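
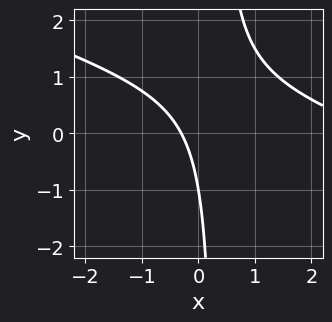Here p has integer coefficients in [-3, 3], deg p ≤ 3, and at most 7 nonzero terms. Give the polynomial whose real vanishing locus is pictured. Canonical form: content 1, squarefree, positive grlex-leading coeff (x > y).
(a) deg p = 2.
(b) Observable constraints: it crosses the y-axis at the gridline y = -1.
(c) The integer polynomial consistent with all of this is the stated p.

x^2 + 3*x*y - 3*x - y - 1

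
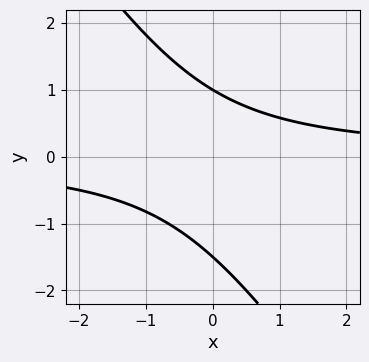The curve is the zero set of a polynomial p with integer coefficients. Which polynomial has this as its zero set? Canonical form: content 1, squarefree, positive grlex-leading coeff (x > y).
3*x*y + 2*y^2 + y - 3

First, deg p = 2.
Then, observable constraints: one y-axis crossing is at y = 1; it misses every integer gridline on the x-axis.
Finally, assembling these constraints gives the stated polynomial.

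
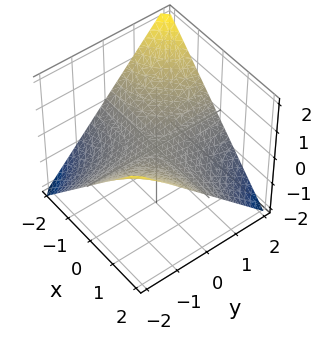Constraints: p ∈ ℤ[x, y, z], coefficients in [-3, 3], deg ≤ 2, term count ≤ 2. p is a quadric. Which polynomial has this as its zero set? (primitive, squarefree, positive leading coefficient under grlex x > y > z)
x*y + 2*z

1. The degree is 2 — a saddle surface; a quadric.
2. Reading off the gridlines: the visible x-axis segment lies entirely on the surface; every point of the y-axis in the box is on the surface; it meets the z-axis at z = 0 (among the integer gridlines).
3. Matching integer coefficients to the picture gives p.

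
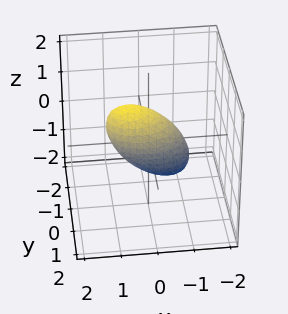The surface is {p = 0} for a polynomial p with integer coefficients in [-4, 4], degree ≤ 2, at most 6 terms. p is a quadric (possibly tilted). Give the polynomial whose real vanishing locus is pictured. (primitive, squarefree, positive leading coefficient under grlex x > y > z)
x^2 - x*z + 2*y^2 + z^2 - 1

First, deg p = 2. No degree-1 surface has this shape.
Next, from the visible intercepts: among the integer gridlines, it crosses the x-axis at x ∈ {-1, 1}; among the integer gridlines, it crosses the z-axis at z ∈ {-1, 1}.
Finally, assembling these constraints gives the stated polynomial.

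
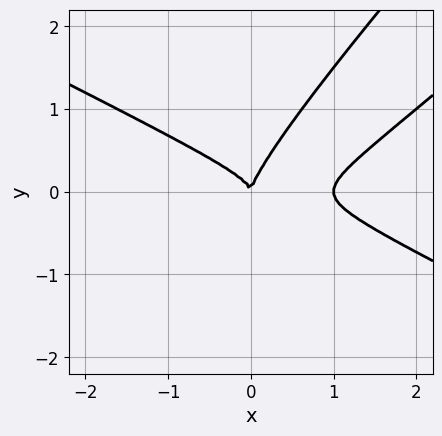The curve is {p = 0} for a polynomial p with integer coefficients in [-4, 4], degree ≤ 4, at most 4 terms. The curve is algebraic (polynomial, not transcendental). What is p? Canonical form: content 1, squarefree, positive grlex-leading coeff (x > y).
1. Degree: a generic line meets the curve in up to 3 points, so deg p = 3.
2. Observable constraints: it meets the y-axis at y = 0 (among the integer gridlines); among the integer gridlines, it crosses the x-axis at x ∈ {0, 1}.
3. Solving for integer coefficients yields p as stated.

x^3 - 3*x*y^2 + 2*y^3 - x^2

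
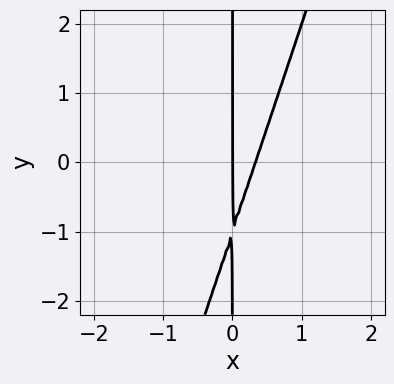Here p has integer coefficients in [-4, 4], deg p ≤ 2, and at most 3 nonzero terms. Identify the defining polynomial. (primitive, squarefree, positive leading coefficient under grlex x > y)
First, deg p = 2. The shape is more complex than any degree-1 curve.
Next, from the visible intercepts: every point of the y-axis in the box is on the curve; one x-axis crossing is at x = 0.
Finally, assembling these constraints gives the stated polynomial.

3*x^2 - x*y - x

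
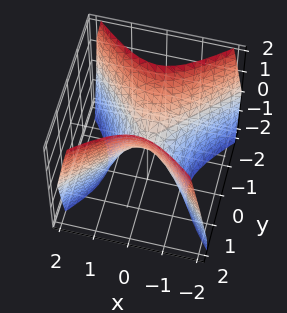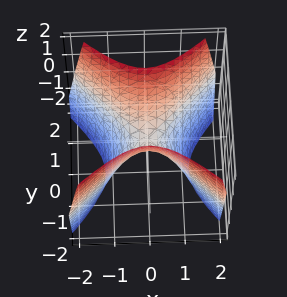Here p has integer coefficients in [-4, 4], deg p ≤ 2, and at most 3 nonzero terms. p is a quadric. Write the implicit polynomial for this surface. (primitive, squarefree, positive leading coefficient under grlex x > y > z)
First, the degree is 2 — a saddle surface; a quadric.
Next, symmetries: the y ↦ −y reflection is a symmetry, so y appears only in even powers; mirror symmetry x ↦ −x ⇒ only even powers of x.
Then, observable constraints: it meets the z-axis at z = 0 (among the integer gridlines); it crosses the x-axis at the gridline x = 0; it meets the y-axis at y = 0 (among the integer gridlines).
Finally, together with the visible shape, these determine p as stated.

3*x^2 - 3*y^2 + 2*z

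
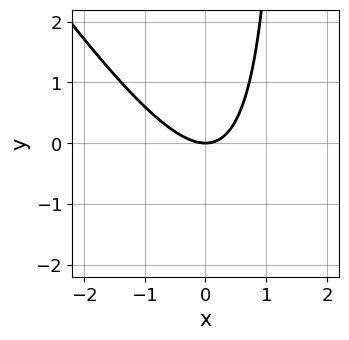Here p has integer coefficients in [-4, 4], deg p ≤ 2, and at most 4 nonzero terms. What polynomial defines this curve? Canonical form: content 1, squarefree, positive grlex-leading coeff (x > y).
3*x^2 + 2*x*y - 3*y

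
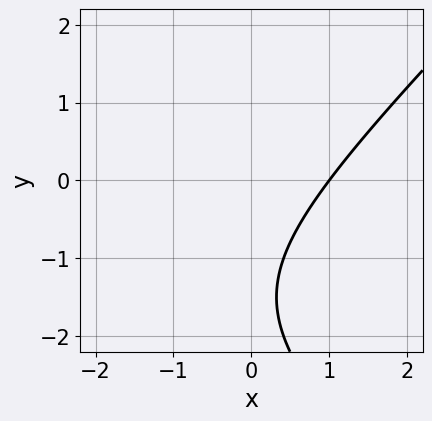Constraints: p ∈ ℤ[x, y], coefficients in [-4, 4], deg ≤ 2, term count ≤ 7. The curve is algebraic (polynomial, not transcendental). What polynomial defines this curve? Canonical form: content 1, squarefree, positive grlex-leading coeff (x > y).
The degree is 2 — the shape is more complex than any degree-1 curve.
Reading off the gridlines: it misses every integer gridline on the y-axis; it crosses the x-axis at the gridline x = 1.
Fitting integer coefficients to these (and the overall shape) gives p.

x^2 - y^2 + 2*x - 3*y - 3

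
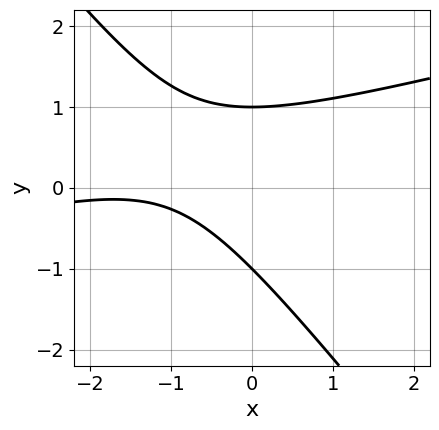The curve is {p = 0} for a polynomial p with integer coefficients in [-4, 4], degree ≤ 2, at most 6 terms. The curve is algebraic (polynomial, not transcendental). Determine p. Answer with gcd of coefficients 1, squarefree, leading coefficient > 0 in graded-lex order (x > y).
Degree: no degree-1 curve has this shape, so deg p = 2.
From the axis intercepts and sections: the curve avoids every integer x-axis point in the box; among the integer gridlines, it crosses the y-axis at y ∈ {-1, 1}.
Matching integer coefficients to the picture gives p.

x^2 - 3*x*y - 3*y^2 + 3*x + 3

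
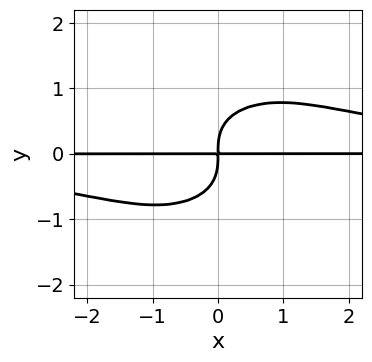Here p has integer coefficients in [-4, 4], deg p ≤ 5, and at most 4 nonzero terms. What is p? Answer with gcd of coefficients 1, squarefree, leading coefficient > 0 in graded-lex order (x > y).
The degree is 4 — no degree-3 curve has this shape.
From the axis intercepts and sections: every point of the x-axis in the box is on the curve.
Assembling these constraints gives the stated polynomial.

2*x^2*y^2 + 3*y^4 - 3*x*y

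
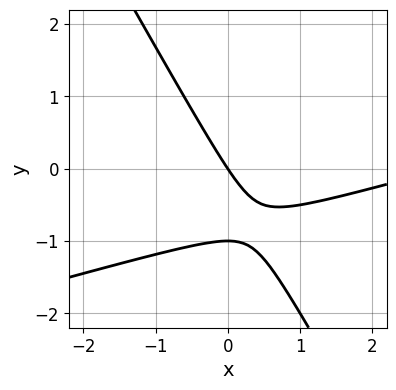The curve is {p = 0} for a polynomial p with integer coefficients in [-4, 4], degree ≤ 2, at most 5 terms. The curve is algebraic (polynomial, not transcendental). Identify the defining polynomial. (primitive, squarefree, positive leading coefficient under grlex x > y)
1. Degree: a generic line meets the curve in up to 2 points, so deg p = 2.
2. Observable constraints: it meets the x-axis at x = 0 (among the integer gridlines); the y-axis gridline crossings are at y ∈ {-1, 0}.
3. Together with the visible shape, these determine p as stated.

x^2 - 3*x*y - 2*y^2 - 3*x - 2*y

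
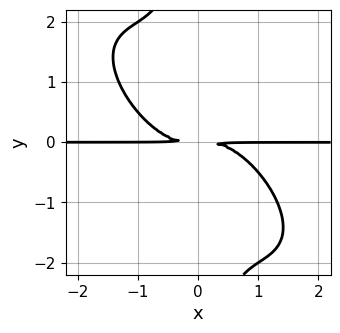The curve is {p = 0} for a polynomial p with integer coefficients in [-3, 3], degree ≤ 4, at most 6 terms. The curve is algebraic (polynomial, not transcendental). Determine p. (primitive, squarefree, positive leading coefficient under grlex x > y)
2*x^3*y + 3*x^2*y^2 + 2*x*y^3 + 2*y^2

(a) deg p = 4.
(b) Reading off the gridlines: every point of the x-axis in the box is on the curve.
(c) These observations pin down the coefficients.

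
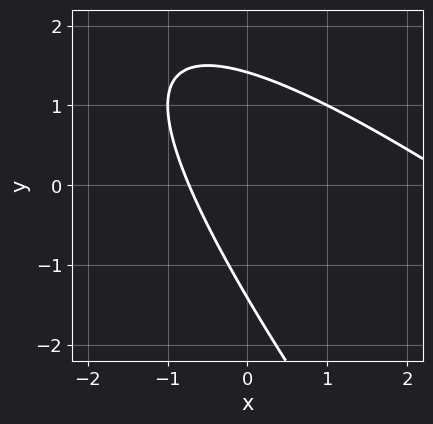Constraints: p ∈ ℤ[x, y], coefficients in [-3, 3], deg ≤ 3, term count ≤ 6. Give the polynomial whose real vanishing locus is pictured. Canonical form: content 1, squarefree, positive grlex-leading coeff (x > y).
1. The degree is 2 — a generic line meets the curve in up to 2 points.
2. Putting this together gives p.

x^2 + 2*x*y + y^2 - 2*x - 2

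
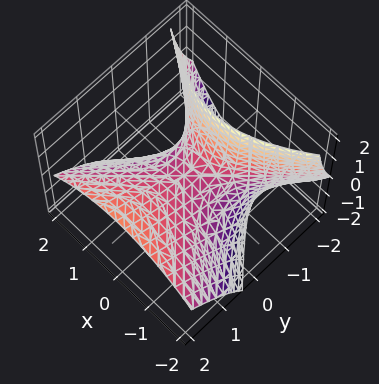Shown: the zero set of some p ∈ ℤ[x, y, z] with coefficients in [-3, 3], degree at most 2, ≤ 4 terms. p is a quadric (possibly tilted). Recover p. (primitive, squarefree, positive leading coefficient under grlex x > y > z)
The degree is 2 — a generic line meets the surface in up to 2 points.
Observable constraints: one y-axis crossing is at y = 0; it meets the x-axis at x = 0 (among the integer gridlines); it crosses the z-axis at the gridline z = 0.
Together with the visible shape, these determine p as stated.

2*x^2 - 2*y^2 + 3*y*z + 3*z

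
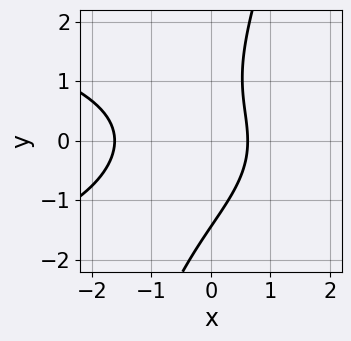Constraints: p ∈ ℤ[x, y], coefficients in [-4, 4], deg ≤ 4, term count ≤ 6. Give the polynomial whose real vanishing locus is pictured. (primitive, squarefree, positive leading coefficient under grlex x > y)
3*x*y^2 - y^3 + 3*x^2 + 3*x - 3

1. deg p = 3. No degree-2 curve has this shape.
2. The integer polynomial consistent with all of this is the stated p.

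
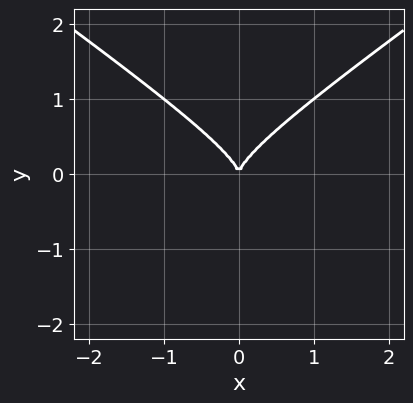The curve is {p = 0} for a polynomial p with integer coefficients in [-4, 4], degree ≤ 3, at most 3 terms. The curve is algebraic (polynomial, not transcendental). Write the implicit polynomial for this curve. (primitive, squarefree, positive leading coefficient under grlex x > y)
x^2*y - 2*y^3 + x^2

(a) The degree is 3 — the shape is more complex than any degree-2 curve.
(b) Symmetries: it's symmetric under x → −x, forcing even powers of x.
(c) Against the integer gridlines: it meets the y-axis at y = 0 (among the integer gridlines); it meets the x-axis at x = 0 (among the integer gridlines).
(d) Matching integer coefficients to the picture gives p.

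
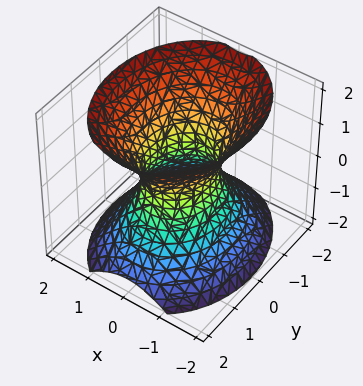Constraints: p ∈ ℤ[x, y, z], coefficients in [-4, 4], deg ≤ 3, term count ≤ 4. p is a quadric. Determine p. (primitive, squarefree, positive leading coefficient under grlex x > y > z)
(a) The degree is 2 — an hourglass — one-sheet hyperboloid; a quadric.
(b) Symmetries: mirror symmetry z ↦ −z ⇒ only even powers of z; the y ↦ −y reflection is a symmetry, so y appears only in even powers; mirror symmetry x ↦ −x ⇒ only even powers of x.
(c) From the axis intercepts and sections: the y-axis gridline crossings are at y ∈ {-1, 1}; the surface avoids every integer z-axis point in the box.
(d) Solving for integer coefficients yields p as stated.

3*x^2 + 2*y^2 - 2*z^2 - 2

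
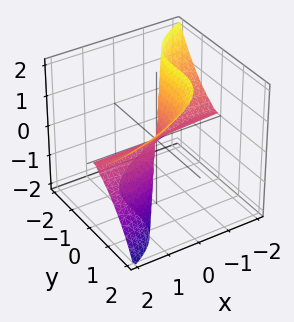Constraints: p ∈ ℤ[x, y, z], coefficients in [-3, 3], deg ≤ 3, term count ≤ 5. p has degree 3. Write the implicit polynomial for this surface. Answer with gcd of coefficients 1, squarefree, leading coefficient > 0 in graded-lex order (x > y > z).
1. The degree is 3 — no degree-2 surface has this shape.
2. Observable constraints: every point of the x-axis in the box is on the surface; it meets the z-axis at z = 0 (among the integer gridlines); one y-axis crossing is at y = 0.
3. Solving for integer coefficients yields p as stated.

3*x*z^2 - 2*y^3 + z^3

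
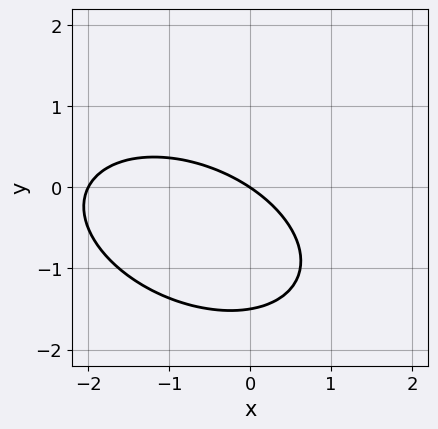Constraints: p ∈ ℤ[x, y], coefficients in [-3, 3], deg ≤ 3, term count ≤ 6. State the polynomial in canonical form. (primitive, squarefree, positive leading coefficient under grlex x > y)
x^2 + x*y + 2*y^2 + 2*x + 3*y

The degree is 2 — no degree-1 curve has this shape.
From the visible intercepts: among the integer gridlines, it crosses the x-axis at x ∈ {-2, 0}; it crosses the y-axis at the gridline y = 0.
Fitting integer coefficients to these (and the overall shape) gives p.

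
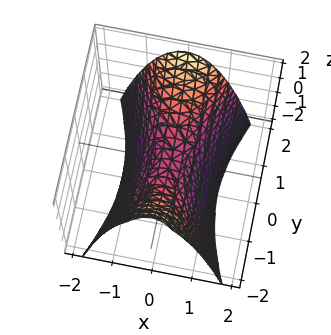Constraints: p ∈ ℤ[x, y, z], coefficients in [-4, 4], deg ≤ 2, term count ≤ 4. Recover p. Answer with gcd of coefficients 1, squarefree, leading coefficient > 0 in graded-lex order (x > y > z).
3*x^2 - y^2 + 2*z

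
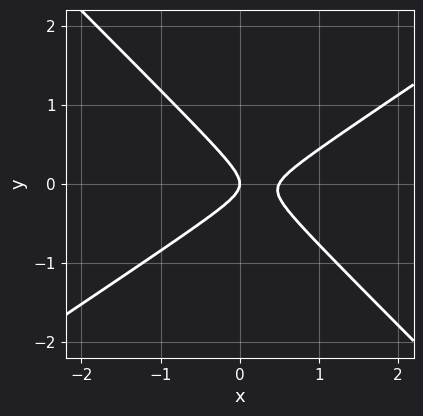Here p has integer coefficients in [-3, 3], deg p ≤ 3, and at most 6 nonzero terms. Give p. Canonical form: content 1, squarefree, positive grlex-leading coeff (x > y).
2*x^2 - x*y - 3*y^2 - x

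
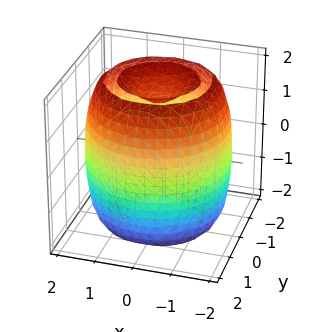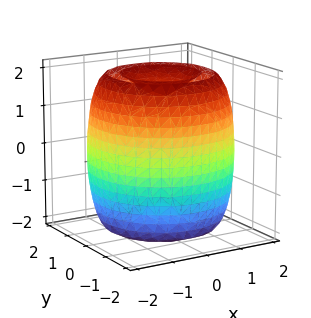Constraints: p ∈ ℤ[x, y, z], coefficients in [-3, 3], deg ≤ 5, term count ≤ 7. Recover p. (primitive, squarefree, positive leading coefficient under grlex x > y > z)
First, the picture has 2 separate pieces.
Then, degree: no degree-3 surface has this shape, so deg p = 4.
Next, by symmetry, every cross-section ⟂ z is a circle, so x, y appear only via x² + y².
Then, checking where it meets the axes: a circular section at z = 1 has radius between 1 and 2.
Finally, putting this together gives p.

x^4 + 2*x^2*y^2 + y^4 - 3*x^2 - 3*y^2 + z^2 - 2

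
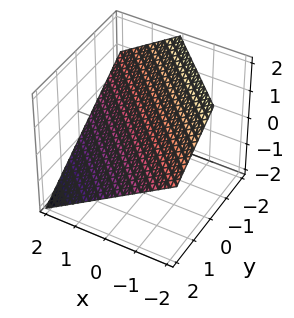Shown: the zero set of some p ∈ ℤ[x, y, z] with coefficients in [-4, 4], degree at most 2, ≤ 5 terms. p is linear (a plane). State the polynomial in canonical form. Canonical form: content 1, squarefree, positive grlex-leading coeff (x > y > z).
2*x + 2*y + 3*z - 2

First, the degree is 1 — the surface is flat (a plane).
Next, from the visible intercepts: one y-axis crossing is at y = 1; it crosses the x-axis at the gridline x = 1.
Finally, the integer polynomial consistent with all of this is the stated p.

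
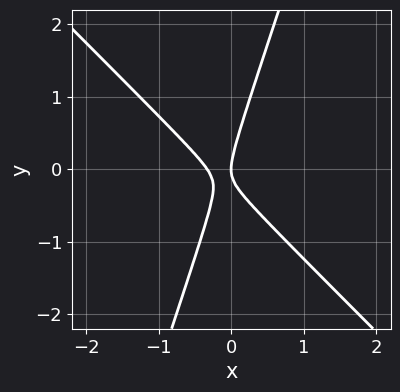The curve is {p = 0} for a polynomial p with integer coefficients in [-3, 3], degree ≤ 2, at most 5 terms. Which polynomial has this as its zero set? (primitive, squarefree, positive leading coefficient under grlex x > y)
Degree: no degree-1 curve has this shape, so deg p = 2.
Checking where it meets the axes: it meets the x-axis at x = 0 (among the integer gridlines); one y-axis crossing is at y = 0.
Matching integer coefficients to the picture gives p.

3*x^2 + 2*x*y - y^2 + x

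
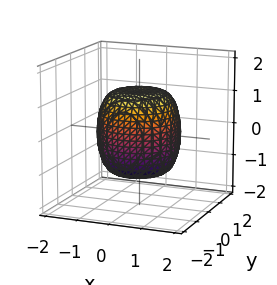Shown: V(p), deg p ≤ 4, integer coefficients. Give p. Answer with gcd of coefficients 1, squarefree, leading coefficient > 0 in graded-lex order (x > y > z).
2*x^4 + 4*x^2*y^2 + 2*y^4 - x^2 - y^2 + 2*z^2 - 3

1. The degree is 4 — a generic line meets the surface in up to 4 points.
2. Symmetries: the surface is invariant under rotation about z: p = q(x² + y², z).
3. Reading off the gridlines: a circular section at z = 0 has radius between 1 and 2.
4. Putting this together gives p.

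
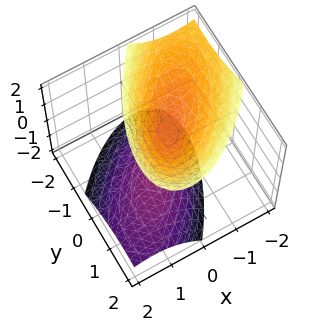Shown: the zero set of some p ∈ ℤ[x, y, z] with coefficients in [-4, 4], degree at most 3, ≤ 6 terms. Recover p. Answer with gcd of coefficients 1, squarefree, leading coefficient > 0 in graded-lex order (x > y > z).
3*x^2 - 3*x*y + 2*x*z + 2*y^2 - 2*z^2 + 1

First, I count 2 distinct pieces. Treating them together as one polynomial.
Then, deg p = 2. No degree-1 surface has this shape.
Next, against the integer gridlines: no y-intercept at any integer in the box; no x-intercept at any integer in the box.
Finally, putting this together gives p.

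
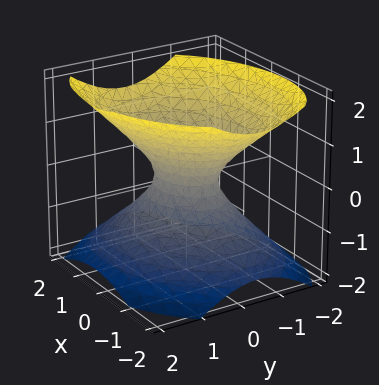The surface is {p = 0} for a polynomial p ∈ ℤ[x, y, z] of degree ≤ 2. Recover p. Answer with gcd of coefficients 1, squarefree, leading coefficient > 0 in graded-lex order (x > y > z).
2*x^2 - x*y + 3*y^2 - 3*z^2 - 1

First, deg p = 2. A generic line meets the surface in up to 2 points.
Next, against the integer gridlines: no z-intercept at any integer in the box.
Finally, matching integer coefficients to the picture gives p.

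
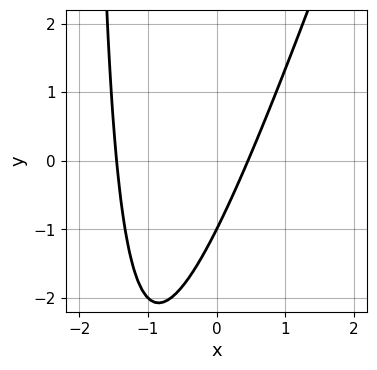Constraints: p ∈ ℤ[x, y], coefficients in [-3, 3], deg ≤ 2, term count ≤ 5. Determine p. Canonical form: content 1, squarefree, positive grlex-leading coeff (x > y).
1. The degree is 2 — the shape is more complex than any degree-1 curve.
2. From the visible intercepts: it crosses the y-axis at the gridline y = -1.
3. Together with the visible shape, these determine p as stated.

3*x^2 - x*y + 3*x - 2*y - 2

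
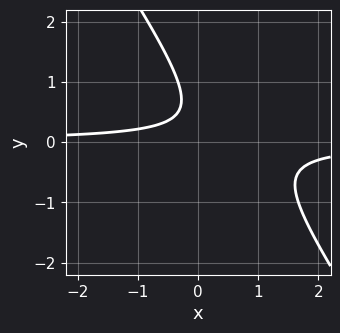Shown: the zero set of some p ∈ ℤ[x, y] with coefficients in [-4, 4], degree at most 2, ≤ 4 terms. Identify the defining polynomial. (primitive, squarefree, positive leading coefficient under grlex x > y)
3*x*y + 2*y^2 - 2*y + 1

First, the degree is 2 — no degree-1 curve has this shape.
Then, checking where it meets the axes: no y-intercept at any integer in the box; no x-intercept at any integer in the box.
Finally, matching integer coefficients to the picture gives p.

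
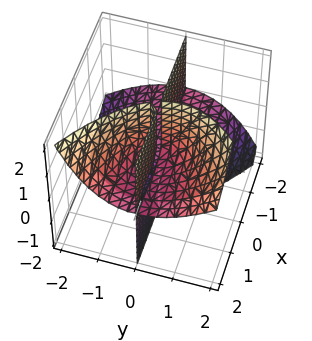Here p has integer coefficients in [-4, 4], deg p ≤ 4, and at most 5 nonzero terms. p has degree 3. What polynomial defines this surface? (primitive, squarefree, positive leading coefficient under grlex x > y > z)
3*x*y*z - 2*y^3 + y^2*z

There are 2 components. They look like related sheets of one shape, so recover p as a whole.
deg p = 3. A generic line meets the surface in up to 3 points.
From the axis intercepts and sections: it meets the y-axis at y = 0 (among the integer gridlines); the visible z-axis segment lies entirely on the surface.
Putting this together gives p. Check: (-1, 0, 0) on the x-axis lies on the surface, and p(-1, 0, 0) = 0. ✓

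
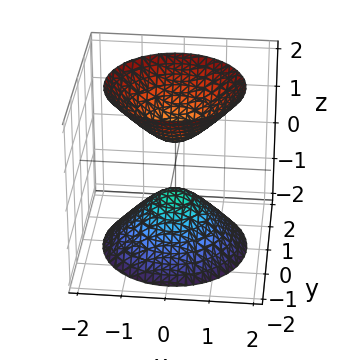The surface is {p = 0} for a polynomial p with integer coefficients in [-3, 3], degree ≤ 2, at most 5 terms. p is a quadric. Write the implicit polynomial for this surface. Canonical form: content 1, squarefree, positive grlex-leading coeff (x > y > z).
3*x^2 + 3*y^2 - 2*z^2 + 1

1. There are 2 components.
2. The degree is 2 — two sheets facing apart; a quadric.
3. Symmetry: every cross-section ⟂ z is a circle, so x, y appear only via x² + y²; the z ↦ −z reflection is a symmetry, so z appears only in even powers.
4. Checking where it meets the axes: the surface avoids every integer x-axis point in the box; a circular section at z = -1 has radius between 0 and 1; the surface avoids every integer y-axis point in the box.
5. Matching integer coefficients to the picture gives p.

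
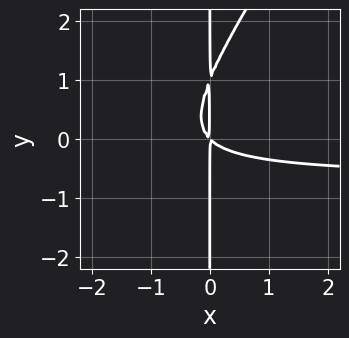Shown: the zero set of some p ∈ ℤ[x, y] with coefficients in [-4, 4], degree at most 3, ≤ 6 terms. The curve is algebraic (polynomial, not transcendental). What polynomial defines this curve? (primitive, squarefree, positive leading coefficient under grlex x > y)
3*x^2*y - 2*x*y^2 + 2*x^2 + 2*x*y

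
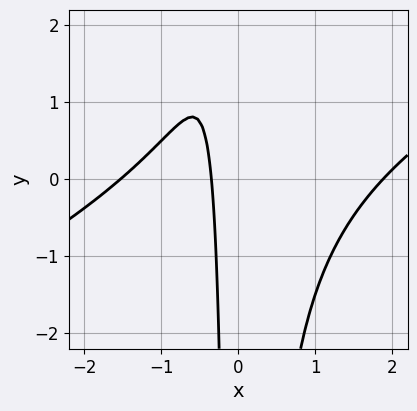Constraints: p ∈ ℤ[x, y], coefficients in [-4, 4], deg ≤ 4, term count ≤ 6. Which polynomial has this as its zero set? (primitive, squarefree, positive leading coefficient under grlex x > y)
x^3 - 2*x^2*y - 3*x - 1

(a) Degree: no degree-2 curve has this shape, so deg p = 3.
(b) Observable constraints: it misses every integer gridline on the y-axis.
(c) Fitting integer coefficients to these (and the overall shape) gives p.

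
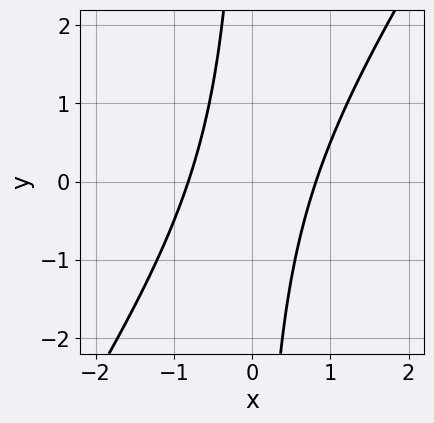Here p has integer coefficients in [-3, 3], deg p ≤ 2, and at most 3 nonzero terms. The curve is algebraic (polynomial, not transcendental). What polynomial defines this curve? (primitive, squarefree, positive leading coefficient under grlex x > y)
First, the degree is 2 — no degree-1 curve has this shape.
Next, against the integer gridlines: it misses every integer gridline on the y-axis.
Finally, the integer polynomial consistent with all of this is the stated p.

3*x^2 - 2*x*y - 2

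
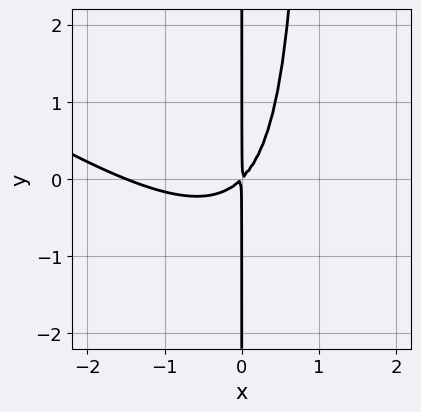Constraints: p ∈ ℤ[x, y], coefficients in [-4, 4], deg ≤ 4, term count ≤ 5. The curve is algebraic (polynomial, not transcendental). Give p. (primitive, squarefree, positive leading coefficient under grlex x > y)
First, deg p = 3. A generic line meets the curve in up to 3 points.
Next, from the axis intercepts and sections: every point of the y-axis in the box is on the curve.
Finally, together with the visible shape, these determine p as stated.

2*x^3 + 3*x^2*y + 3*x^2 - 3*x*y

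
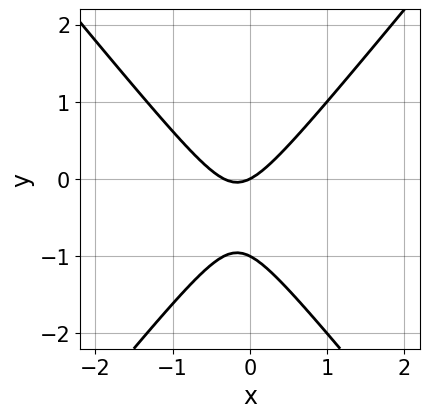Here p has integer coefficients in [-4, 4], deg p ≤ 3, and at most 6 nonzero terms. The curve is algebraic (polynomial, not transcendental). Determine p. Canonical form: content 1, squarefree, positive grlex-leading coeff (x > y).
1. The degree is 2 — no degree-1 curve has this shape.
2. Reading off the gridlines: one x-axis crossing is at x = 0; among the integer gridlines, it crosses the y-axis at y ∈ {-1, 0}.
3. The integer polynomial consistent with all of this is the stated p.

3*x^2 - 2*y^2 + x - 2*y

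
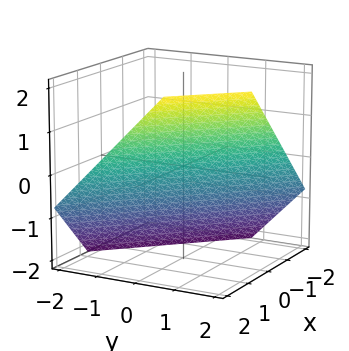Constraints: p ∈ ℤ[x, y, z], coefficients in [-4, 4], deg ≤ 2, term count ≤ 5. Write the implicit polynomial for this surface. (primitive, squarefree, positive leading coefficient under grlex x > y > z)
Degree: every cross-section is a straight line — this is a plane, so deg p = 1.
Matching integer coefficients to the picture gives p.

3*x + 3*y - 3*z - 2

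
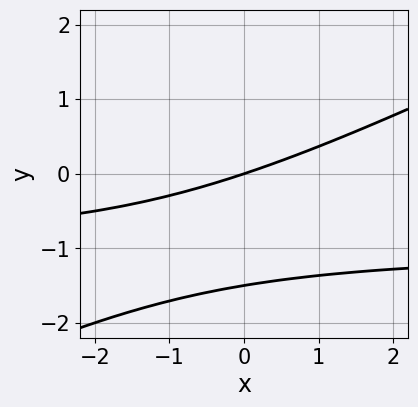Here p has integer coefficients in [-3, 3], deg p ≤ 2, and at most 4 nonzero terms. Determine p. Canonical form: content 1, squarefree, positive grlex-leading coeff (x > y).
The degree is 2 — no degree-1 curve has this shape.
Against the integer gridlines: it crosses the y-axis at the gridline y = 0; one x-axis crossing is at x = 0.
These observations pin down the coefficients.

x*y - 2*y^2 + x - 3*y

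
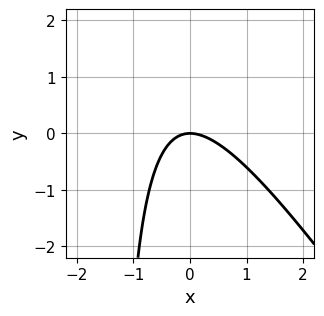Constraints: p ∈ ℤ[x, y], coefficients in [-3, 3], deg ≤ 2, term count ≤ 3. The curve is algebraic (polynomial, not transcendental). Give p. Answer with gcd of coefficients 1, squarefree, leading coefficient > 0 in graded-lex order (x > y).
3*x^2 + 2*x*y + 3*y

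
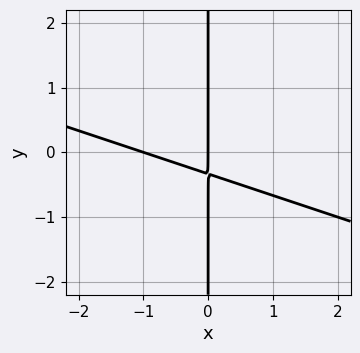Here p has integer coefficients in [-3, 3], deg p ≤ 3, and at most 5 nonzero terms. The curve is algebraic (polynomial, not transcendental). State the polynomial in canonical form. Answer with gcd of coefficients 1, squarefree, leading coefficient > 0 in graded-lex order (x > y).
deg p = 2.
Checking where it meets the axes: the visible y-axis segment lies entirely on the curve; among the integer gridlines, it crosses the x-axis at x ∈ {-1, 0}.
Assembling these constraints gives the stated polynomial.

x^2 + 3*x*y + x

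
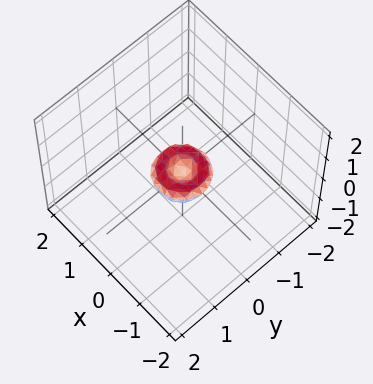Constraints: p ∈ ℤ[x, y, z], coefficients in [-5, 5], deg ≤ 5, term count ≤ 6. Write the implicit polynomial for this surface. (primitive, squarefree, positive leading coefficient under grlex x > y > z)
Degree: no degree-3 surface has this shape, so deg p = 4.
Symmetry: the surface is invariant under rotation about z: p = q(x² + y², z).
Against the integer gridlines: a circular section at z = 0 has radius between 0 and 1; it crosses the x-axis at the gridline x = 0.
The integer polynomial consistent with all of this is the stated p.

2*x^4 + 4*x^2*y^2 + 2*y^4 - x^2 - y^2 + 2*z^2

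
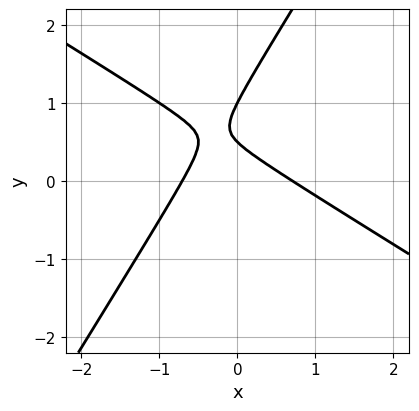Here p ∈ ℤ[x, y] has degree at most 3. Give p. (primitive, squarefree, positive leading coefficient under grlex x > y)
1. Degree: a generic line meets the curve in up to 2 points, so deg p = 2.
2. From the axis intercepts and sections: it meets the y-axis at y = 1 (among the integer gridlines).
3. Putting this together gives p.

2*x^2 + 2*x*y - 2*y^2 + 3*y - 1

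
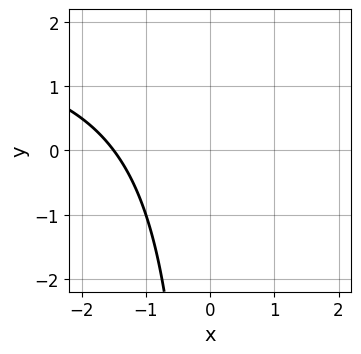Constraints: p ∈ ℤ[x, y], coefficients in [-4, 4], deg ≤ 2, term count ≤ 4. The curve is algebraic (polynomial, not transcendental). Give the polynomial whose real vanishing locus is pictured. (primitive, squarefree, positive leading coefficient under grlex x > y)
x*y - 2*x - 3

1. Degree: a generic line meets the curve in up to 2 points, so deg p = 2.
2. Reading off the gridlines: no y-intercept at any integer in the box.
3. The integer polynomial consistent with all of this is the stated p.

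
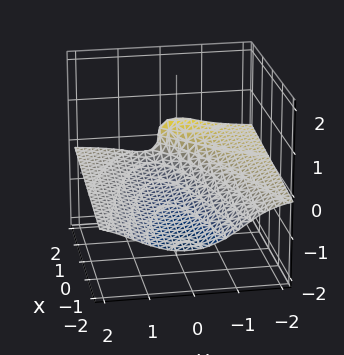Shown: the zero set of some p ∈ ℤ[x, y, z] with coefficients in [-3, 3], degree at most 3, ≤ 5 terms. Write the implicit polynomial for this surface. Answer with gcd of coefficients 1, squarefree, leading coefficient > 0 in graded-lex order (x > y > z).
3*y^2*z + 3*z^3 - x + y + 2

Degree: the shape is more complex than any degree-2 surface, so deg p = 3.
Observable constraints: it meets the x-axis at x = 2 (among the integer gridlines); it meets the y-axis at y = -2 (among the integer gridlines).
These observations pin down the coefficients.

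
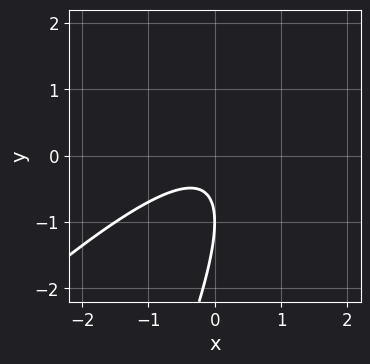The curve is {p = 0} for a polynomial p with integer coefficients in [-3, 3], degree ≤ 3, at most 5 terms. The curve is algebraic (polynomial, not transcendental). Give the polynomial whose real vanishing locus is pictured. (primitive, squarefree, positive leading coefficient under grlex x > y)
1. The degree is 2 — the shape is more complex than any degree-1 curve.
2. Observable constraints: it misses every integer gridline on the x-axis; one y-axis crossing is at y = -1.
3. The integer polynomial consistent with all of this is the stated p.

2*x^2 - 3*x*y + y^2 + 2*y + 1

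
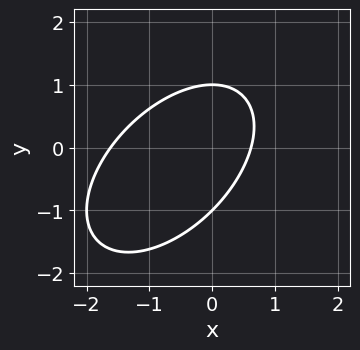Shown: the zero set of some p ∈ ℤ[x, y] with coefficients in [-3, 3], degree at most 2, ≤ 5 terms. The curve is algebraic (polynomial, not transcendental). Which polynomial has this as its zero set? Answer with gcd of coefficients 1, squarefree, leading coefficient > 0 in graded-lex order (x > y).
First, the degree is 2 — no degree-1 curve has this shape.
Next, reading off the gridlines: the y-axis gridline crossings are at y ∈ {-1, 1}.
Finally, together with the visible shape, these determine p as stated.

x^2 - x*y + y^2 + x - 1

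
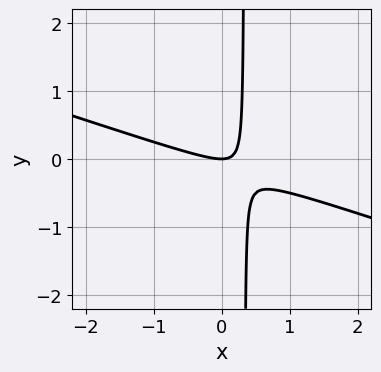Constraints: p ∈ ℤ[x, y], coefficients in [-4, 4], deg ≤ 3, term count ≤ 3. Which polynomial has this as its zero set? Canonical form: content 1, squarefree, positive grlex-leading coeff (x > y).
deg p = 2. No degree-1 curve has this shape.
Reading off the gridlines: one x-axis crossing is at x = 0; one y-axis crossing is at y = 0.
The integer polynomial consistent with all of this is the stated p.

x^2 + 3*x*y - y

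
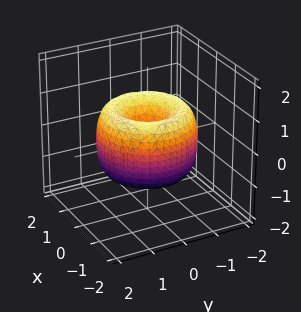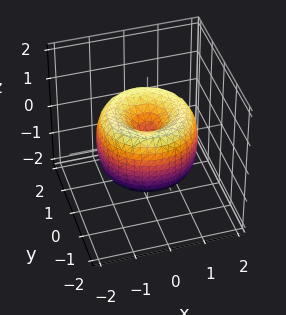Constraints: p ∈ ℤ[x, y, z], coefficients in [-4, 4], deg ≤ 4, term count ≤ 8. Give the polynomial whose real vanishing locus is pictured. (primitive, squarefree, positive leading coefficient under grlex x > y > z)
Degree: a generic line meets the surface in up to 4 points, so deg p = 4.
Symmetries: the surface is invariant under rotation about z: p = q(x² + y², z).
Against the integer gridlines: one z-axis crossing is at z = 0; one x-axis crossing is at x = 0.
Putting this together gives p.

x^4 + 2*x^2*y^2 + y^4 - 2*x^2 - 2*y^2 + z^2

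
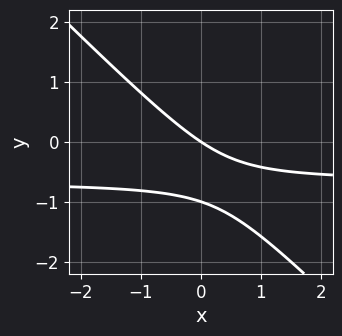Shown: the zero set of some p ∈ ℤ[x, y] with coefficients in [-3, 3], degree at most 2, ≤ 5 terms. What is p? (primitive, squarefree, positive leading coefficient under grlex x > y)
First, degree: the shape is more complex than any degree-1 curve, so deg p = 2.
Next, observable constraints: it crosses the x-axis at the gridline x = 0; among the integer gridlines, it crosses the y-axis at y ∈ {-1, 0}.
Finally, fitting integer coefficients to these (and the overall shape) gives p.

3*x*y + 3*y^2 + 2*x + 3*y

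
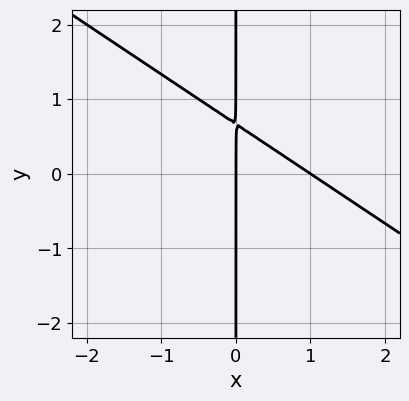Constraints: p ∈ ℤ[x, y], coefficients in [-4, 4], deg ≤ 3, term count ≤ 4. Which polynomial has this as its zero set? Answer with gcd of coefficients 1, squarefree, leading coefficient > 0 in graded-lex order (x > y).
2*x^2 + 3*x*y - 2*x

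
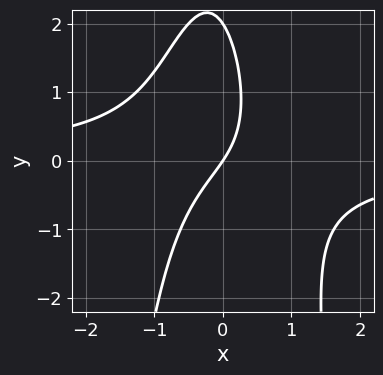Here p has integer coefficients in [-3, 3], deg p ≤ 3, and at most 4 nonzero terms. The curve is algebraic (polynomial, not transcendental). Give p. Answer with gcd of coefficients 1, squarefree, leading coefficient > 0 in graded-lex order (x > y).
1. Degree: no degree-2 curve has this shape, so deg p = 3.
2. Against the integer gridlines: among the integer gridlines, it crosses the y-axis at y ∈ {0, 2}; one x-axis crossing is at x = 0.
3. Solving for integer coefficients yields p as stated.

3*x^2*y + y^2 + 3*x - 2*y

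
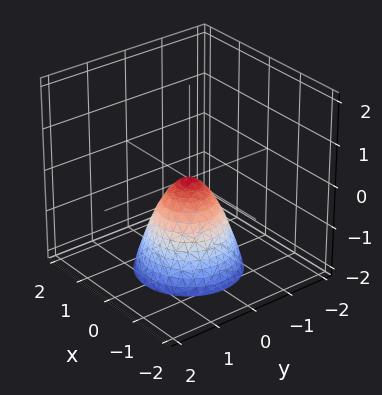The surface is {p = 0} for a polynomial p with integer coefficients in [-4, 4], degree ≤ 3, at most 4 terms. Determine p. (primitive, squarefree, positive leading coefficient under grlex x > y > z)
3*x^2 + 3*y^2 + 2*z

First, degree: a single bowl opening along one axis; a quadric, so deg p = 2.
Next, symmetries: every cross-section ⟂ z is a circle, so x, y appear only via x² + y².
Next, from the visible intercepts: it meets the y-axis at y = 0 (among the integer gridlines); one z-axis crossing is at z = 0; a circular section at z = -2 has radius between 1 and 2.
Finally, matching integer coefficients to the picture gives p.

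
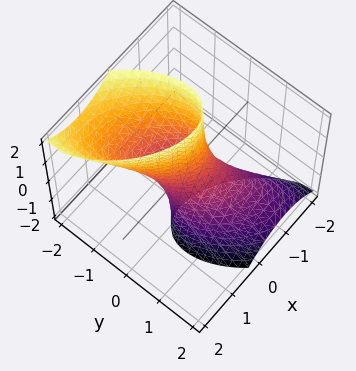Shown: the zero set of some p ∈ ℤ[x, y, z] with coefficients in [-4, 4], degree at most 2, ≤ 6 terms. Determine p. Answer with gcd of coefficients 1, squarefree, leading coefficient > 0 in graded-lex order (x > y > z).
3*x^2 + 3*x*y + 3*y^2 + 3*y*z - 1

1. The degree is 2 — no degree-1 surface has this shape.
2. Reading off the gridlines: it misses every integer gridline on the z-axis.
3. The integer polynomial consistent with all of this is the stated p.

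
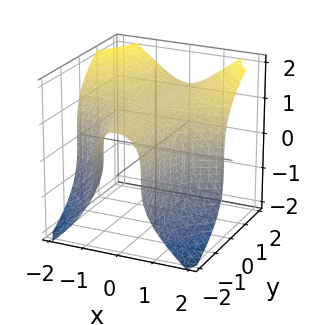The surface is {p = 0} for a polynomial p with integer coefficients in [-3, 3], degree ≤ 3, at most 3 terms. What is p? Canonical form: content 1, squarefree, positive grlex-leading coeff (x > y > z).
3*x^2*y - 2*z^3 + 3

1. Degree: no degree-2 surface has this shape, so deg p = 3.
2. Checking where it meets the axes: the surface avoids every integer x-axis point in the box; the surface avoids every integer y-axis point in the box.
3. Solving for integer coefficients yields p as stated.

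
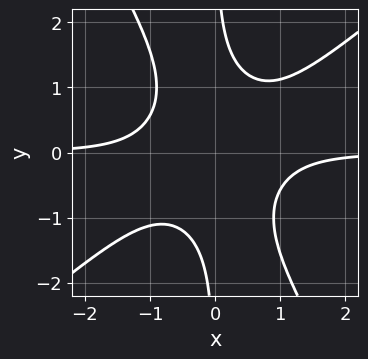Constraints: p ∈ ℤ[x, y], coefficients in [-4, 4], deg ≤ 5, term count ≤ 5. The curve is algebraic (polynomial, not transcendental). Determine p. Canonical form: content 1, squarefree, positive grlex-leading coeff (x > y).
deg p = 4. No degree-3 curve has this shape.
Checking where it meets the axes: no x-intercept at any integer in the box; it misses every integer gridline on the y-axis.
Fitting integer coefficients to these (and the overall shape) gives p.

3*x^3*y - 2*x^2*y^2 - 2*x*y^3 + 2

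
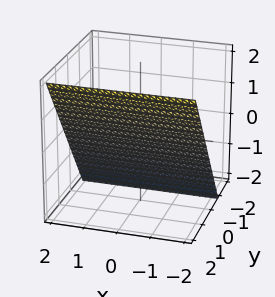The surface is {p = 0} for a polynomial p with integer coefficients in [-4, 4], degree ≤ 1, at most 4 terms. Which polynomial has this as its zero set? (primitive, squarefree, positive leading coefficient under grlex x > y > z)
3*y - 2*z - 2

First, degree: every cross-section is a straight line — this is a plane, so deg p = 1.
Then, against the integer gridlines: it meets the z-axis at z = -1 (among the integer gridlines); no x-intercept at any integer in the box.
Finally, assembling these constraints gives the stated polynomial.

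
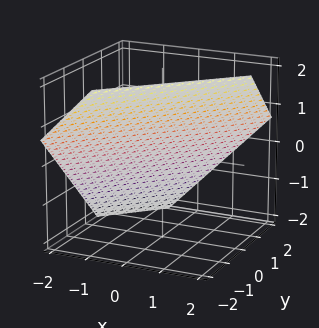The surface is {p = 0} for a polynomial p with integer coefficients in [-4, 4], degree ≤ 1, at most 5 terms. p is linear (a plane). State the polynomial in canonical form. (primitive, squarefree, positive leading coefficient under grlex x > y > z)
3*x - 3*y - 3*z + 2

deg p = 1. Every cross-section is a straight line — this is a plane.
Solving for integer coefficients yields p as stated.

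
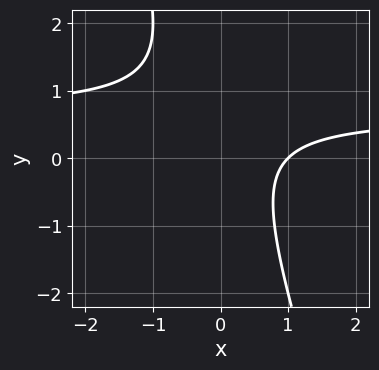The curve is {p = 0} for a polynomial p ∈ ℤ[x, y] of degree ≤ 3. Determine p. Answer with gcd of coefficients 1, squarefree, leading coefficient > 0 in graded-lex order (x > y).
3*x*y + y^2 - 2*x - y + 2

(a) deg p = 2. The shape is more complex than any degree-1 curve.
(b) Reading off the gridlines: no y-intercept at any integer in the box; one x-axis crossing is at x = 1.
(c) Assembling these constraints gives the stated polynomial.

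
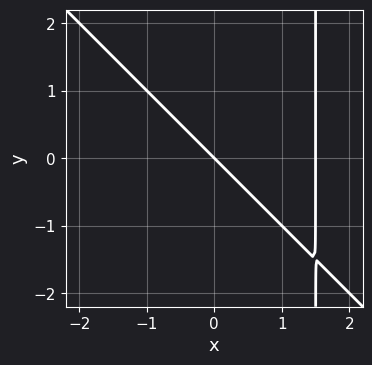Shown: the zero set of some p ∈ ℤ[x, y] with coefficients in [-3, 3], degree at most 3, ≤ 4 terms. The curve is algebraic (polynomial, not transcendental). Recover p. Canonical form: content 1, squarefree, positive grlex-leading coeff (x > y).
(a) Degree: the shape is more complex than any degree-1 curve, so deg p = 2.
(b) Against the integer gridlines: one x-axis crossing is at x = 0; it crosses the y-axis at the gridline y = 0.
(c) Fitting integer coefficients to these (and the overall shape) gives p.

2*x^2 + 2*x*y - 3*x - 3*y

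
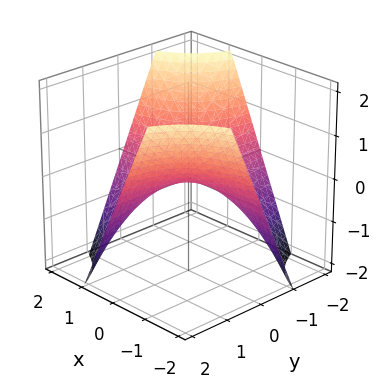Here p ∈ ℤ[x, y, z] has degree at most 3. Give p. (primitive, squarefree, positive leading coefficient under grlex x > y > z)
x*y + z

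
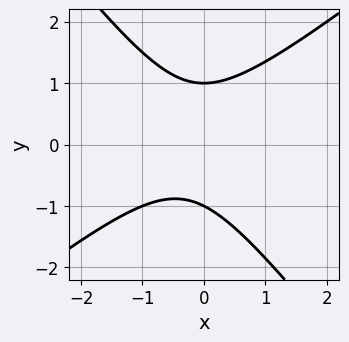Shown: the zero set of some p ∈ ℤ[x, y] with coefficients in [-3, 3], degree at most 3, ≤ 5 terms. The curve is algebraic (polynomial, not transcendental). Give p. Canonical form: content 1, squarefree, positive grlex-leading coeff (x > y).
(a) Degree: a generic line meets the curve in up to 2 points, so deg p = 2.
(b) Observable constraints: no x-intercept at any integer in the box; the y-axis gridline crossings are at y ∈ {-1, 1}.
(c) The integer polynomial consistent with all of this is the stated p.

2*x^2 - x*y - 2*y^2 + x + 2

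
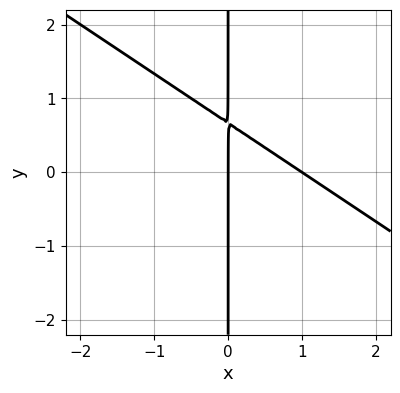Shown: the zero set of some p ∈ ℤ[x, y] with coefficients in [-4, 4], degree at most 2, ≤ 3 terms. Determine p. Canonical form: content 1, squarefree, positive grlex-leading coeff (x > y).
2*x^2 + 3*x*y - 2*x

(a) Degree: the shape is more complex than any degree-1 curve, so deg p = 2.
(b) Reading off the gridlines: the visible y-axis segment lies entirely on the curve; among the integer gridlines, it crosses the x-axis at x ∈ {0, 1}.
(c) Together with the visible shape, these determine p as stated.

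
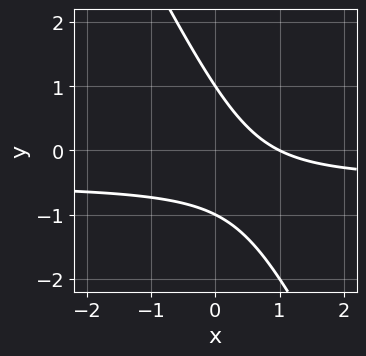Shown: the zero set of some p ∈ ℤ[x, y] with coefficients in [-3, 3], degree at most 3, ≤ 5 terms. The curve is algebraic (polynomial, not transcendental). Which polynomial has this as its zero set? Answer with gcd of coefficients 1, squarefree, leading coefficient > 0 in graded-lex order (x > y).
1. The degree is 2 — a generic line meets the curve in up to 2 points.
2. From the axis intercepts and sections: one x-axis crossing is at x = 1; the y-axis gridline crossings are at y ∈ {-1, 1}.
3. Putting this together gives p.

2*x*y + y^2 + x - 1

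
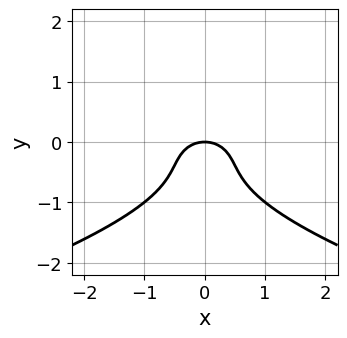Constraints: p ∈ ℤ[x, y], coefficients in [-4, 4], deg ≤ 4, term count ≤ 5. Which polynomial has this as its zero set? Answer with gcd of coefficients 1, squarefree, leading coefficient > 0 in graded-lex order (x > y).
3*y^3 + 2*x^2 + 3*y^2 + 2*y

First, degree: no degree-2 curve has this shape, so deg p = 3.
Next, symmetries: mirror symmetry x ↦ −x ⇒ only even powers of x.
Then, observable constraints: one y-axis crossing is at y = 0; it meets the x-axis at x = 0 (among the integer gridlines).
Finally, fitting integer coefficients to these (and the overall shape) gives p.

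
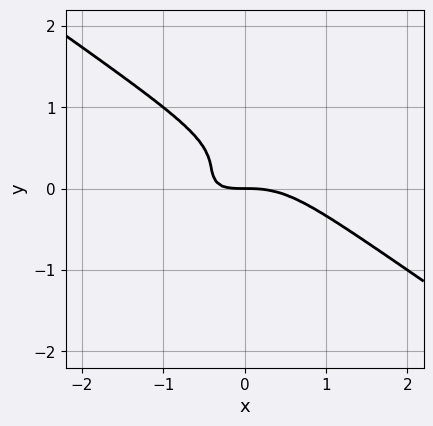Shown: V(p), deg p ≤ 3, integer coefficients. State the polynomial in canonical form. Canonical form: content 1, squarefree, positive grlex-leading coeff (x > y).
x^3 + 3*y^3 + x*y - 2*y^2 + y

1. Degree: the shape is more complex than any degree-2 curve, so deg p = 3.
2. Reading off the gridlines: it meets the y-axis at y = 0 (among the integer gridlines); one x-axis crossing is at x = 0.
3. The integer polynomial consistent with all of this is the stated p.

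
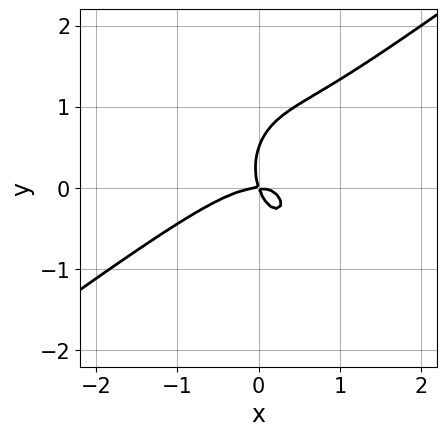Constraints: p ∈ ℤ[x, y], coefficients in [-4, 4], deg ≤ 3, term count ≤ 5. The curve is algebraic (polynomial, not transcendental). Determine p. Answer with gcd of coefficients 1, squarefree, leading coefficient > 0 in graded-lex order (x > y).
3*x^3 - 3*x^2*y - 2*y^3 + 3*x*y + y^2

First, degree: no degree-2 curve has this shape, so deg p = 3.
Then, reading off the gridlines: it meets the x-axis at x = 0 (among the integer gridlines); it crosses the y-axis at the gridline y = 0.
Finally, solving for integer coefficients yields p as stated.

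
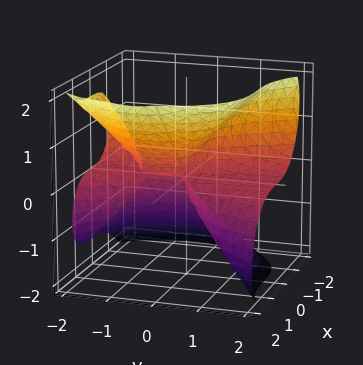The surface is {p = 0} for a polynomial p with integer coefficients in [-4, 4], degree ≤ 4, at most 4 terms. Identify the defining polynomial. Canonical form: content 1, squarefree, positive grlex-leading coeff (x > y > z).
x^3 + y^2*z - z^3 + y*z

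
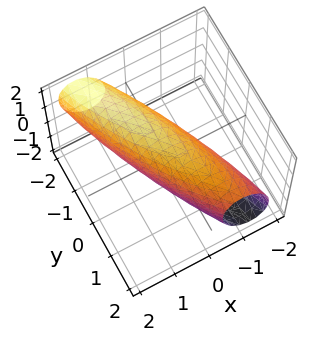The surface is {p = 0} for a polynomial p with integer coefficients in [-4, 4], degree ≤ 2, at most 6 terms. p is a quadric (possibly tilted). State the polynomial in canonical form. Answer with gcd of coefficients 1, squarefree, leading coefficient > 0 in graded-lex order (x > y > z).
The degree is 2 — a generic line meets the surface in up to 2 points.
Putting this together gives p.

3*x^2 + 3*x*y - x*z + y^2 + z^2 - 2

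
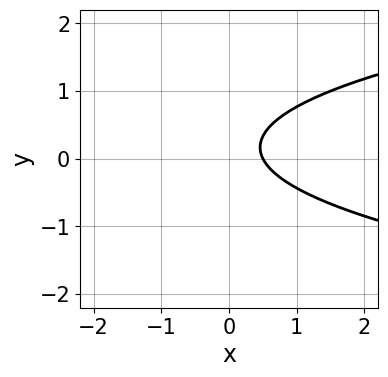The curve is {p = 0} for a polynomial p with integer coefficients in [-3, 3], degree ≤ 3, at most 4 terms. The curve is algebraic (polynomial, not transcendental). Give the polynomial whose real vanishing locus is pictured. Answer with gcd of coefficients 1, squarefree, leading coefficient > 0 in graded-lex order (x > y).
3*y^2 - 2*x - y + 1

(a) The degree is 2 — the shape is more complex than any degree-1 curve.
(b) From the axis intercepts and sections: it misses every integer gridline on the y-axis.
(c) The integer polynomial consistent with all of this is the stated p.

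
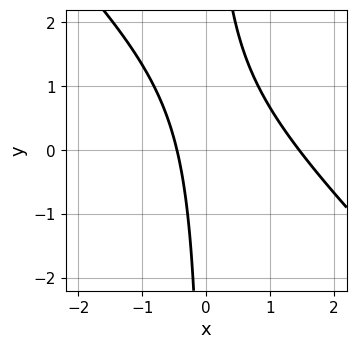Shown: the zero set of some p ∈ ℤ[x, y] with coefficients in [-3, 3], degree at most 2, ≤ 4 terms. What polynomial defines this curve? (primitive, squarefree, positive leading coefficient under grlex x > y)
3*x^2 + 3*x*y - 3*x - 2

(a) The degree is 2 — a generic line meets the curve in up to 2 points.
(b) Observable constraints: it misses every integer gridline on the y-axis.
(c) The integer polynomial consistent with all of this is the stated p.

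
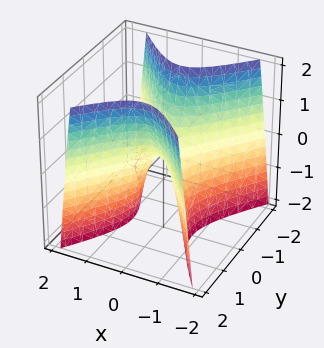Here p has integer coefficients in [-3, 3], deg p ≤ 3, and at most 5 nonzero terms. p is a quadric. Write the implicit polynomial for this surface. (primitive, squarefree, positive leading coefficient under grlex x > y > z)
1. deg p = 2.
2. Symmetries: it's symmetric under x → −x, forcing even powers of x; mirror symmetry y ↦ −y ⇒ only even powers of y.
3. From the axis intercepts and sections: one z-axis crossing is at z = 0; it crosses the y-axis at the gridline y = 0; it meets the x-axis at x = 0 (among the integer gridlines).
4. Assembling these constraints gives the stated polynomial.

3*x^2 - 2*y^2 + z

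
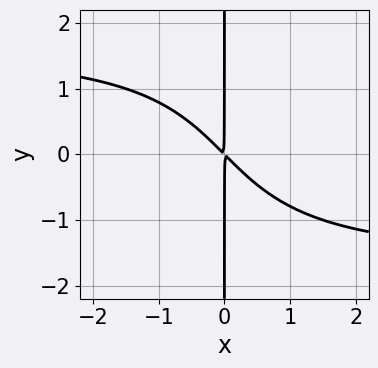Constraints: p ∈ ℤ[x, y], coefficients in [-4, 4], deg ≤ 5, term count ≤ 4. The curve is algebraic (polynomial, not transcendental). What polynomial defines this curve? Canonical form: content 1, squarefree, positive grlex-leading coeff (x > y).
First, the degree is 4 — a generic line meets the curve in up to 4 points.
Next, from the axis intercepts and sections: every point of the y-axis in the box is on the curve.
Finally, fitting integer coefficients to these (and the overall shape) gives p.

x^2*y^2 - 3*x^2 - 3*x*y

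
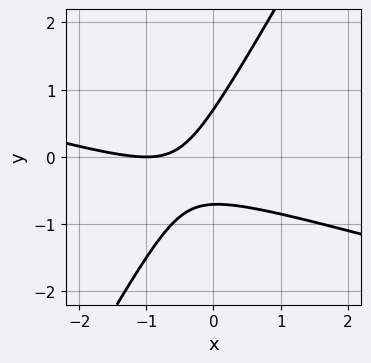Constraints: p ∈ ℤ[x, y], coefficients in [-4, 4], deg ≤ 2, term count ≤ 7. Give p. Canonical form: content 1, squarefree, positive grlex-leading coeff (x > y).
x^2 + 3*x*y - 2*y^2 + 2*x + 1

1. deg p = 2.
2. From the visible intercepts: it crosses the x-axis at the gridline x = -1.
3. Solving for integer coefficients yields p as stated.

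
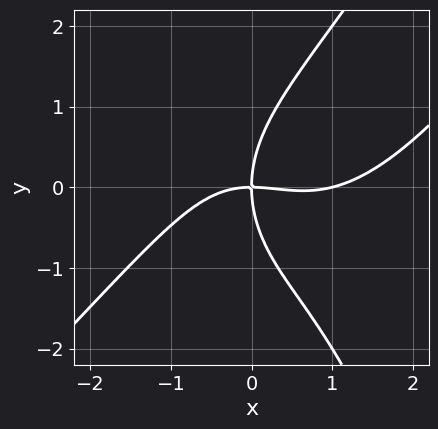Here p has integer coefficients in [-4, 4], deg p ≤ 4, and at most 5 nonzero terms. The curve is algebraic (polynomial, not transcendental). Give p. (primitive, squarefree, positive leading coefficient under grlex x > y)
First, the degree is 4 — no degree-3 curve has this shape.
Then, checking where it meets the axes: among the integer gridlines, it crosses the x-axis at x ∈ {0, 1}; one y-axis crossing is at y = 0.
Finally, the integer polynomial consistent with all of this is the stated p.

x^4 - x^3*y - x^3 + y^3 - 3*x*y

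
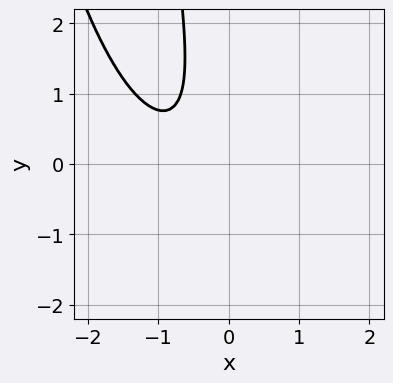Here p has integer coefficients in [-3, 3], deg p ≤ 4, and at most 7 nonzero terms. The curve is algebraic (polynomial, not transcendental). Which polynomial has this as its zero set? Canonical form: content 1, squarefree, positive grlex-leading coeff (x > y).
First, deg p = 4. The shape is more complex than any degree-3 curve.
Then, checking where it meets the axes: it misses every integer gridline on the x-axis; no y-intercept at any integer in the box.
Finally, the integer polynomial consistent with all of this is the stated p.

2*x^4 - 3*x^2*y + 3*x*y + y^2 + 2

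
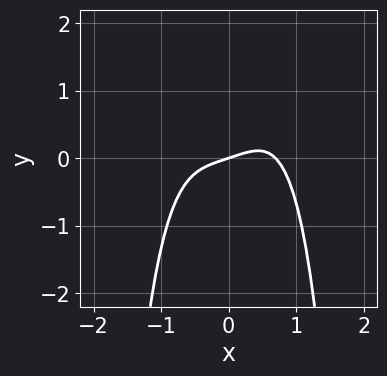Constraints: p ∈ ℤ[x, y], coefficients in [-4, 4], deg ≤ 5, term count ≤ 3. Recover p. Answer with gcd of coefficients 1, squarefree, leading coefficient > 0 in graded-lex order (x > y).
deg p = 4. No degree-3 curve has this shape.
Checking where it meets the axes: one x-axis crossing is at x = 0; it crosses the y-axis at the gridline y = 0.
Solving for integer coefficients yields p as stated.

3*x^4 - x + 3*y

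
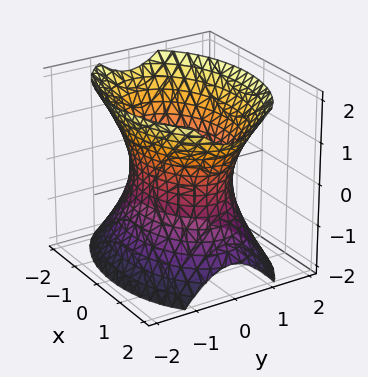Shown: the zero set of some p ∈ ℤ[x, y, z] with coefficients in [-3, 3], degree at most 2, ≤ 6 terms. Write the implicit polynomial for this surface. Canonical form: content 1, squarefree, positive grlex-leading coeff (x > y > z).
(a) deg p = 2. An hourglass — one-sheet hyperboloid; a quadric.
(b) Symmetries: the z ↦ −z reflection is a symmetry, so z appears only in even powers; mirror symmetry y ↦ −y ⇒ only even powers of y; the x ↦ −x reflection is a symmetry, so x appears only in even powers.
(c) Checking where it meets the axes: the surface avoids every integer z-axis point in the box; among the integer gridlines, it crosses the y-axis at y ∈ {-1, 1}.
(d) The integer polynomial consistent with all of this is the stated p.

x^2 + 2*y^2 - z^2 - 2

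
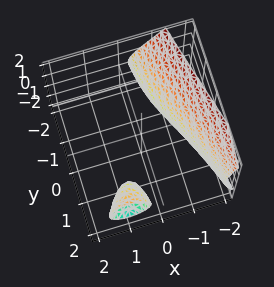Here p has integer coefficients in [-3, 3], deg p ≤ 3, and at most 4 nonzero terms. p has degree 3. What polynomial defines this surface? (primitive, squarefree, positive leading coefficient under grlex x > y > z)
The picture has 2 separate pieces. They look like related sheets of one shape, so recover p as a whole.
deg p = 3. The shape is more complex than any degree-2 surface.
Reading off the gridlines: the surface avoids every integer z-axis point in the box; it meets the x-axis at x = -1 (among the integer gridlines); the surface avoids every integer y-axis point in the box.
Matching integer coefficients to the picture gives p.

2*x^3 - 3*x*y + 3*z^2 + 2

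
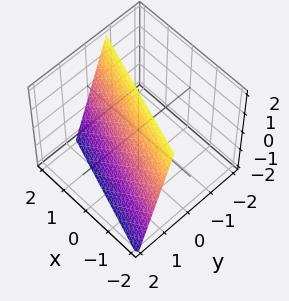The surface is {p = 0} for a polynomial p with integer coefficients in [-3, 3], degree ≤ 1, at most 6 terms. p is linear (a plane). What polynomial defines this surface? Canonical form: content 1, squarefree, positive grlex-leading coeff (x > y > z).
x + 3*y + z - 2

deg p = 1. Every cross-section is a straight line — this is a plane.
From the visible intercepts: it crosses the x-axis at the gridline x = 2; it crosses the z-axis at the gridline z = 2.
Putting this together gives p.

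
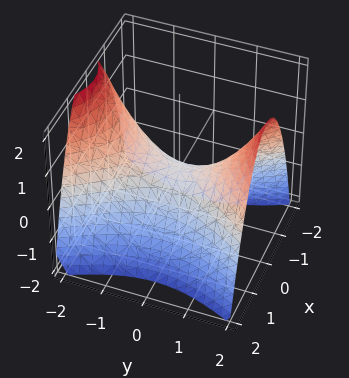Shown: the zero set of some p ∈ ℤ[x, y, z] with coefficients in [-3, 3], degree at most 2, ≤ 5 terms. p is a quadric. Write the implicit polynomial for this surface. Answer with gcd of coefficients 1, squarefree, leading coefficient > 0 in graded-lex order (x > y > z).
2*x^2 - y^2 + 2*z

1. The degree is 2 — a saddle surface; a quadric.
2. Symmetries: the x ↦ −x reflection is a symmetry, so x appears only in even powers; the y ↦ −y reflection is a symmetry, so y appears only in even powers.
3. Observable constraints: it meets the x-axis at x = 0 (among the integer gridlines); it meets the y-axis at y = 0 (among the integer gridlines).
4. Assembling these constraints gives the stated polynomial.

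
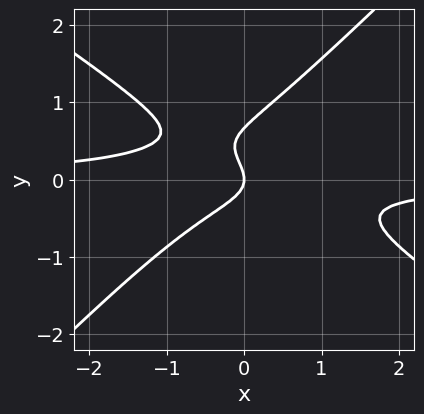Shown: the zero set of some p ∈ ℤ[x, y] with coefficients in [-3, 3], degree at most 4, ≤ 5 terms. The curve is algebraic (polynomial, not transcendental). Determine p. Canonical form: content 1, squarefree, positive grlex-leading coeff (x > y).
2*x^2*y + x*y^2 - 3*y^3 + 2*y^2 + x

(a) The degree is 3 — the shape is more complex than any degree-2 curve.
(b) Against the integer gridlines: it meets the y-axis at y = 0 (among the integer gridlines); it meets the x-axis at x = 0 (among the integer gridlines).
(c) Matching integer coefficients to the picture gives p.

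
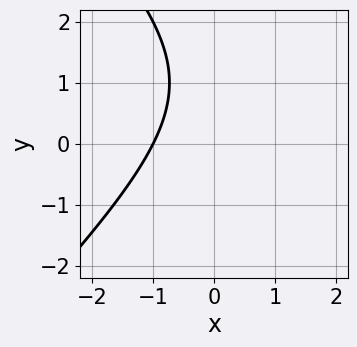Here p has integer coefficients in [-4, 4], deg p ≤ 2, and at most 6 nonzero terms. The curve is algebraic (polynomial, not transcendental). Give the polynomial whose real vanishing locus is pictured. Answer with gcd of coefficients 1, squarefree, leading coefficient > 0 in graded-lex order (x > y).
x^2 - y^2 - 2*x + 2*y - 3

The degree is 2 — the shape is more complex than any degree-1 curve.
From the visible intercepts: it meets the x-axis at x = -1 (among the integer gridlines); no y-intercept at any integer in the box.
Fitting integer coefficients to these (and the overall shape) gives p.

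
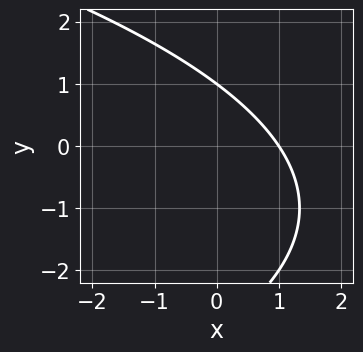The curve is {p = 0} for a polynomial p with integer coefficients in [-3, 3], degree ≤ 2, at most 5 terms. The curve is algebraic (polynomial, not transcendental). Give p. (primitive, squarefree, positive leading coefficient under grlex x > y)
deg p = 2. The shape is more complex than any degree-1 curve.
From the visible intercepts: it crosses the y-axis at the gridline y = 1; it meets the x-axis at x = 1 (among the integer gridlines).
Matching integer coefficients to the picture gives p.

y^2 + 3*x + 2*y - 3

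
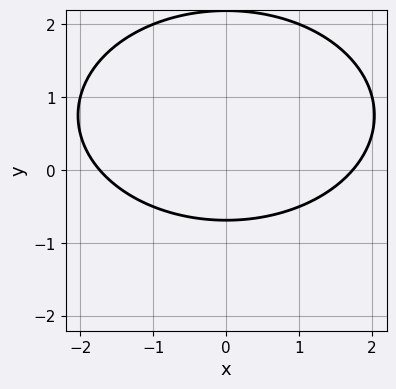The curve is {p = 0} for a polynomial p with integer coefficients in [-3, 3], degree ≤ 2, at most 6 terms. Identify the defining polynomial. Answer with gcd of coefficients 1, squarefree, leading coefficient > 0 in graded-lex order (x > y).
The degree is 2 — the shape is more complex than any degree-1 curve.
Symmetries: mirror symmetry x ↦ −x ⇒ only even powers of x.
Assembling these constraints gives the stated polynomial.

x^2 + 2*y^2 - 3*y - 3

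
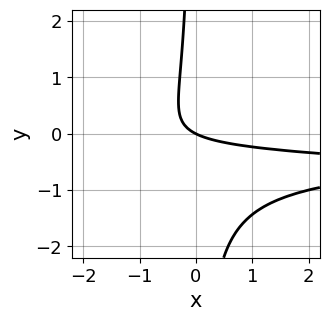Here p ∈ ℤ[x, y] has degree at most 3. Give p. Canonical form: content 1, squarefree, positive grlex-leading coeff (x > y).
1. Degree: a generic line meets the curve in up to 3 points, so deg p = 3.
2. Reading off the gridlines: it meets the y-axis at y = 0 (among the integer gridlines); it crosses the x-axis at the gridline x = 0.
3. Putting this together gives p.

3*x*y^2 + 3*x*y + x + 2*y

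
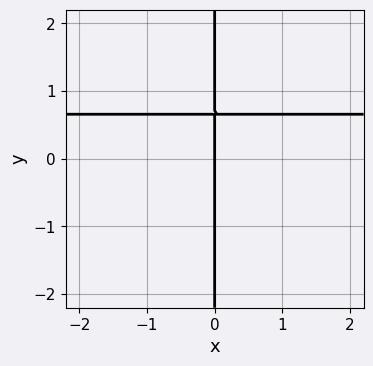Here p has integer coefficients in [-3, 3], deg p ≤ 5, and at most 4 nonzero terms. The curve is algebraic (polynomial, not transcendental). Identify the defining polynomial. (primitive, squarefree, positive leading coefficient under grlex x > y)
The degree is 4 — the shape is more complex than any degree-3 curve.
Reading off the gridlines: it crosses the x-axis at the gridline x = 0; every point of the y-axis in the box is on the curve.
Solving for integer coefficients yields p as stated.

2*x*y^3 + x*y^2 - x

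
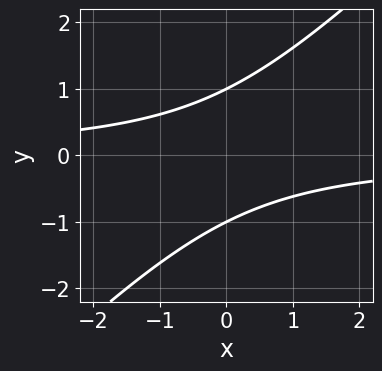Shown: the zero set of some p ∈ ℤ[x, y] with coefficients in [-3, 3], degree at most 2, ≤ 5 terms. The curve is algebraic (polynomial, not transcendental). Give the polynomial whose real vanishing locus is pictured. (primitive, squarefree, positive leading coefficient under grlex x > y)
1. deg p = 2. No degree-1 curve has this shape.
2. Against the integer gridlines: it misses every integer gridline on the x-axis; among the integer gridlines, it crosses the y-axis at y ∈ {-1, 1}.
3. Fitting integer coefficients to these (and the overall shape) gives p.

x*y - y^2 + 1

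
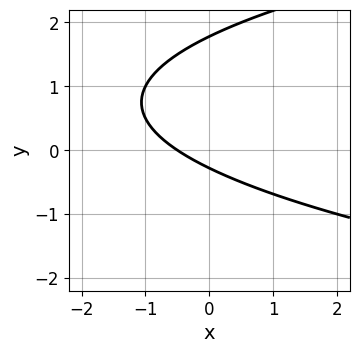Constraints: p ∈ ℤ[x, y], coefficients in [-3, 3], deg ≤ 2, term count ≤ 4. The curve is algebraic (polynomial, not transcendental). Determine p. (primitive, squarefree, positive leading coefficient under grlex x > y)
First, deg p = 2. A generic line meets the curve in up to 2 points.
Finally, solving for integer coefficients yields p as stated.

2*y^2 - 2*x - 3*y - 1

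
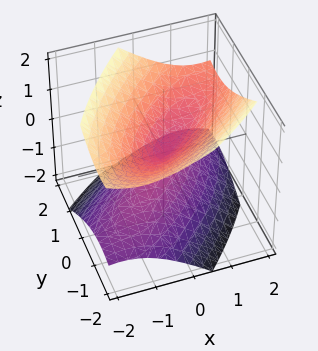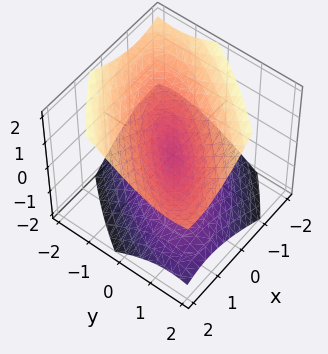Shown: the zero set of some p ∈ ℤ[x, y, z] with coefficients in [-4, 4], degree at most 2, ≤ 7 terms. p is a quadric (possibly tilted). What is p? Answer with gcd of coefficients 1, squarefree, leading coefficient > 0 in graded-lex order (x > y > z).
The degree is 2 — the shape is more complex than any degree-1 surface.
Reading off the gridlines: it crosses the z-axis at the gridline z = 0; one y-axis crossing is at y = 0; it meets the x-axis at x = 0 (among the integer gridlines).
Fitting integer coefficients to these (and the overall shape) gives p.

2*x^2 - 3*x*y - x*z + 2*y^2 - 3*z^2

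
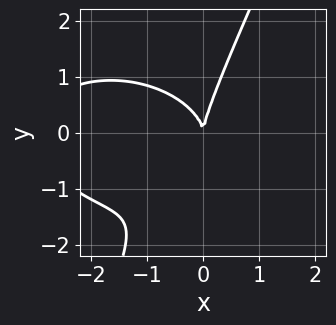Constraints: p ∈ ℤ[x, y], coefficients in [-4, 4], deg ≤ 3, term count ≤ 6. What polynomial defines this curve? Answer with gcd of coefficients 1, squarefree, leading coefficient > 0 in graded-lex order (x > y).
deg p = 3. The shape is more complex than any degree-2 curve.
From the axis intercepts and sections: one x-axis crossing is at x = 0; one y-axis crossing is at y = 0.
These observations pin down the coefficients.

x^3 + 2*x*y^2 - y^3 + 3*x^2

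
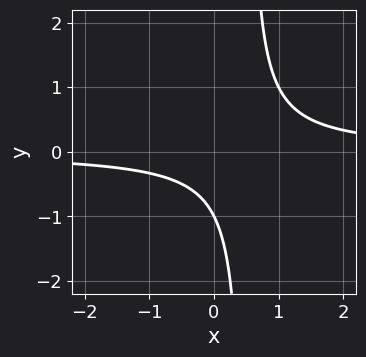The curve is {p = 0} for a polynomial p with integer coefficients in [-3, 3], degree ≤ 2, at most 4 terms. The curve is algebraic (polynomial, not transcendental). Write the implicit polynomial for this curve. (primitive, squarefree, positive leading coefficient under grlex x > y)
2*x*y - y - 1

(a) deg p = 2. A generic line meets the curve in up to 2 points.
(b) Reading off the gridlines: no x-intercept at any integer in the box; it crosses the y-axis at the gridline y = -1.
(c) Assembling these constraints gives the stated polynomial.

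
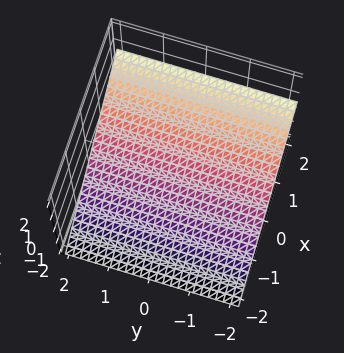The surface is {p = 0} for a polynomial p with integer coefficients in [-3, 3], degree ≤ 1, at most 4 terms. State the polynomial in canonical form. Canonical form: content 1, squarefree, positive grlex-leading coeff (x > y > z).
deg p = 1. The surface is flat (a plane).
Observable constraints: no y-intercept at any integer in the box; one x-axis crossing is at x = 1.
These observations pin down the coefficients.

2*x - 3*z - 2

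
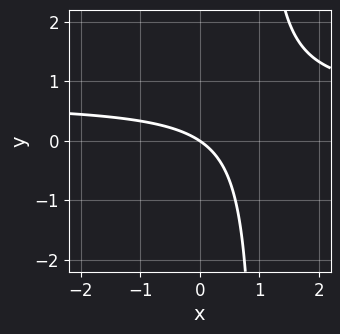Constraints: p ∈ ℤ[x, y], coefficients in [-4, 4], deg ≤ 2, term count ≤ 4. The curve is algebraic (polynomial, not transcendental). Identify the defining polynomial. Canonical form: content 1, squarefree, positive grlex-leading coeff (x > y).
Degree: the shape is more complex than any degree-1 curve, so deg p = 2.
Reading off the gridlines: one x-axis crossing is at x = 0; it crosses the y-axis at the gridline y = 0.
Solving for integer coefficients yields p as stated.

3*x*y - 2*x - 3*y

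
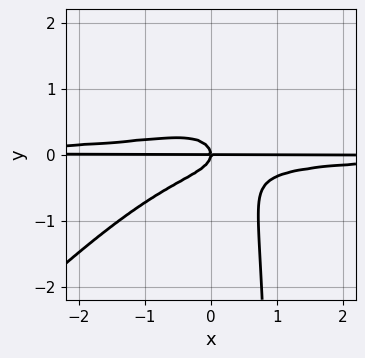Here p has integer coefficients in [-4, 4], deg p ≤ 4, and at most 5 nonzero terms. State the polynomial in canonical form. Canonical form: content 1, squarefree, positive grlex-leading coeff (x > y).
3*x^2*y^2 - 3*x*y^3 + 3*y^3 + x*y

First, degree: no degree-3 curve has this shape, so deg p = 4.
Then, from the axis intercepts and sections: one y-axis crossing is at y = 0; the visible x-axis segment lies entirely on the curve.
Finally, these observations pin down the coefficients.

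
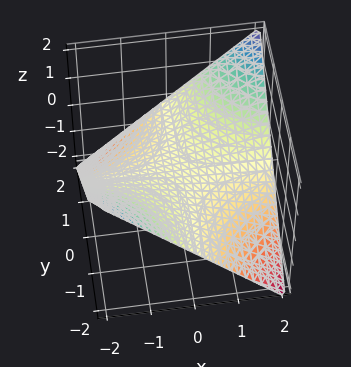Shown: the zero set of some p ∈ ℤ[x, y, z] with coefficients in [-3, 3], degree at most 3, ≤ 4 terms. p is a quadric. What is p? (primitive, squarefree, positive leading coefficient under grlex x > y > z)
(a) deg p = 2. A saddle surface; a quadric.
(b) Observable constraints: the visible y-axis segment lies entirely on the surface; every point of the x-axis in the box is on the surface; one z-axis crossing is at z = 0.
(c) Fitting integer coefficients to these (and the overall shape) gives p.

x*y - 2*z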